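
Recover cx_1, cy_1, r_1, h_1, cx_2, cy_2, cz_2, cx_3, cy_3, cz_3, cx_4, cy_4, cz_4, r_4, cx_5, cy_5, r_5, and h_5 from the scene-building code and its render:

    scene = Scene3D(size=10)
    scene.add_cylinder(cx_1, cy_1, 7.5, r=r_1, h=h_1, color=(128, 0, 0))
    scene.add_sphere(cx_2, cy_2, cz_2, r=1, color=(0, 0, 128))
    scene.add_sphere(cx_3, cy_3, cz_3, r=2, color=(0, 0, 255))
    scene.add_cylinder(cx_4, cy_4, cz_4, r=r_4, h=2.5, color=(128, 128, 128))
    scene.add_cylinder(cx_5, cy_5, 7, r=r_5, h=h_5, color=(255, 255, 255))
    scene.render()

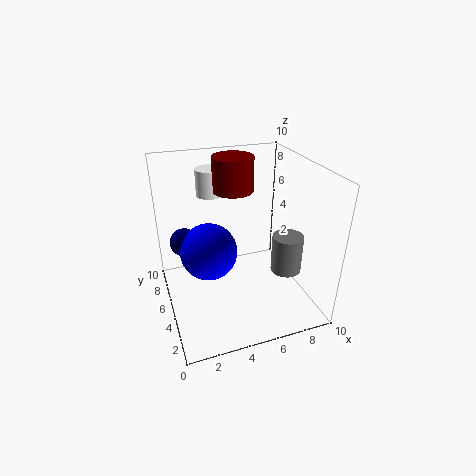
cx_1 = 5.5, cy_1 = 7.5, r_1 = 1.5, h_1 = 2.5, cx_2 = 1.5, cy_2 = 6.5, cz_2 = 4.5, cx_3 = 3, cy_3 = 5.5, cz_3 = 4, cx_4 = 7.5, cy_4 = 2.5, cz_4 = 3.5, r_4 = 1, cx_5 = 4, cy_5 = 8.5, r_5 = 1, h_5 = 2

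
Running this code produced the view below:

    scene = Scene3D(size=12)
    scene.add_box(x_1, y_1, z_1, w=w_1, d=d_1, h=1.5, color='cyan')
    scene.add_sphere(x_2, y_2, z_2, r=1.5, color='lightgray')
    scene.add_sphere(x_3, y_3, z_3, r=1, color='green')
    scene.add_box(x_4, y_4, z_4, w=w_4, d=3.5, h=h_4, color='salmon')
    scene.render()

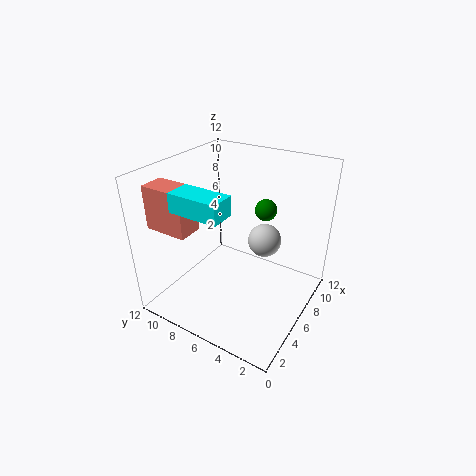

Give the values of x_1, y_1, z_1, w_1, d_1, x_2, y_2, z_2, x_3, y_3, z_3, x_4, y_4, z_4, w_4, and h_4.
x_1 = 1.5, y_1 = 5, z_1 = 9.5, w_1 = 2, d_1 = 4, x_2 = 9, y_2 = 5, z_2 = 4.5, x_3 = 10, y_3 = 5.5, z_3 = 7, x_4 = 1.5, y_4 = 8, z_4 = 7.5, w_4 = 2, h_4 = 3.5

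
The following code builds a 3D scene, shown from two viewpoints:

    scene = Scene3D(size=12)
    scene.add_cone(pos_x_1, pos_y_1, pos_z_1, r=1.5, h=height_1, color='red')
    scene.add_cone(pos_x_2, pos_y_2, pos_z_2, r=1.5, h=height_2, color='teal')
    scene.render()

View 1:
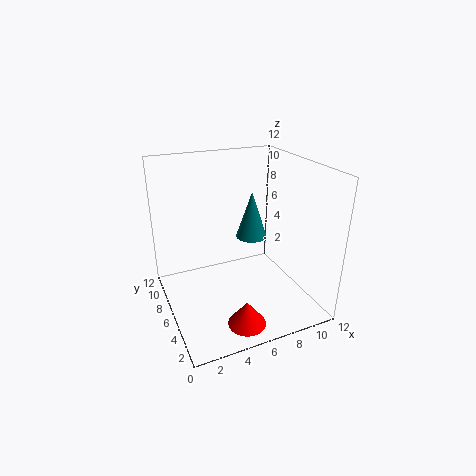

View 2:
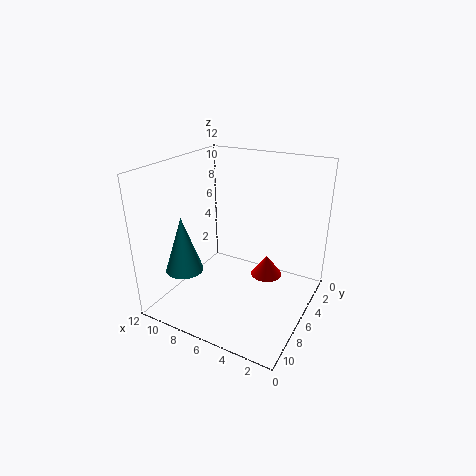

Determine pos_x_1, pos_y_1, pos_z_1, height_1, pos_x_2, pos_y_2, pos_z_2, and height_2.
pos_x_1 = 5
pos_y_1 = 2
pos_z_1 = 0.5
height_1 = 2
pos_x_2 = 9
pos_y_2 = 9.5
pos_z_2 = 4
height_2 = 4.5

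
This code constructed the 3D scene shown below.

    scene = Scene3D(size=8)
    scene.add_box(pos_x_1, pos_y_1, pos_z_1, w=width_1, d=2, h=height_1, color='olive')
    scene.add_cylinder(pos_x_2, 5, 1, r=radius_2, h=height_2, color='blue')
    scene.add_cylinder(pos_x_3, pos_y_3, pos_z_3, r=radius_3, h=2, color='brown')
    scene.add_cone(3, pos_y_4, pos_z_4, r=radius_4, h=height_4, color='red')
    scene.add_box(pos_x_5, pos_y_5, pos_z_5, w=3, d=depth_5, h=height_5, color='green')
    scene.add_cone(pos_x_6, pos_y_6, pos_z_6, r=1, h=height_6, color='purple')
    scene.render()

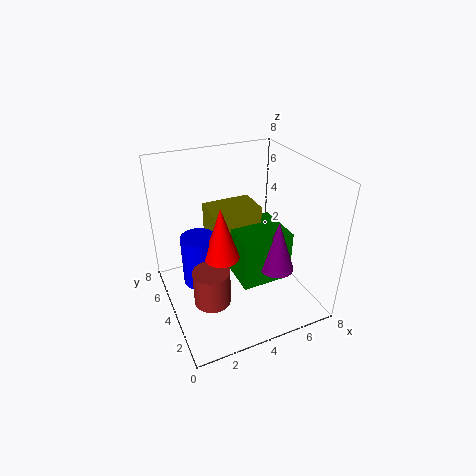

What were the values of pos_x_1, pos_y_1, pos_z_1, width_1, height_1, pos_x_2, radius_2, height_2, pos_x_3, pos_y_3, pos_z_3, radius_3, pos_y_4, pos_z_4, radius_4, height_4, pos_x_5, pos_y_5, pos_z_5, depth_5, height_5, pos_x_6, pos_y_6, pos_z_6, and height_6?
pos_x_1 = 3
pos_y_1 = 5
pos_z_1 = 3
width_1 = 3
height_1 = 2
pos_x_2 = 2
radius_2 = 1
height_2 = 3
pos_x_3 = 2
pos_y_3 = 3
pos_z_3 = 1
radius_3 = 1
pos_y_4 = 4
pos_z_4 = 3
radius_4 = 1
height_4 = 3
pos_x_5 = 4
pos_y_5 = 3
pos_z_5 = 1
depth_5 = 3
height_5 = 3
pos_x_6 = 6
pos_y_6 = 3
pos_z_6 = 2
height_6 = 3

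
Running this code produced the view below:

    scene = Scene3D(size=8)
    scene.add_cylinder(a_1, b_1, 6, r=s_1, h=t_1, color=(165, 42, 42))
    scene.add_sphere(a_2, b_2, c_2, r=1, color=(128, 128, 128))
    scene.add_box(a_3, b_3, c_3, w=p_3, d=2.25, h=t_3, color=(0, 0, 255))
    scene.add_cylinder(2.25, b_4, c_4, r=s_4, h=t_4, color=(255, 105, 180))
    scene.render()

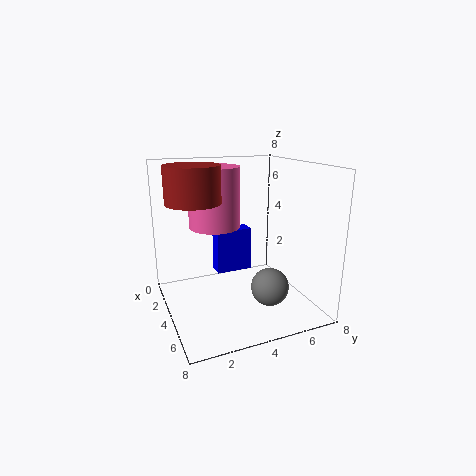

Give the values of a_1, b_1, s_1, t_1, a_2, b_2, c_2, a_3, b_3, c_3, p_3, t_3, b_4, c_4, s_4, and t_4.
a_1 = 3.25
b_1 = 1.75
s_1 = 1.5
t_1 = 2
a_2 = 6
b_2 = 5
c_2 = 1.75
a_3 = 1
b_3 = 3.5
c_3 = 1
p_3 = 1
t_3 = 2.75
b_4 = 3.25
c_4 = 4.25
s_4 = 1.5
t_4 = 3.5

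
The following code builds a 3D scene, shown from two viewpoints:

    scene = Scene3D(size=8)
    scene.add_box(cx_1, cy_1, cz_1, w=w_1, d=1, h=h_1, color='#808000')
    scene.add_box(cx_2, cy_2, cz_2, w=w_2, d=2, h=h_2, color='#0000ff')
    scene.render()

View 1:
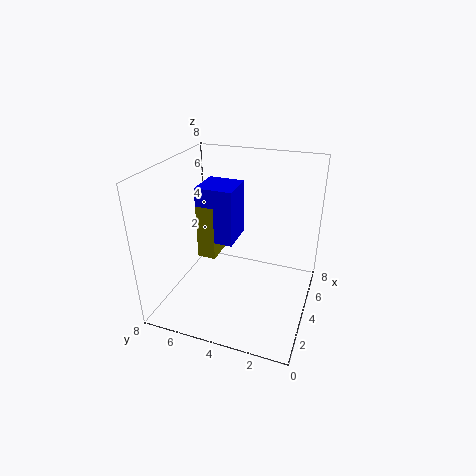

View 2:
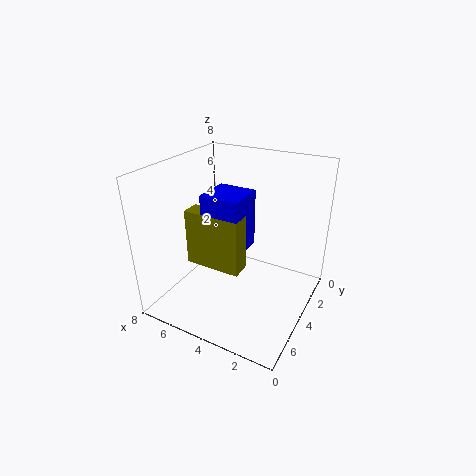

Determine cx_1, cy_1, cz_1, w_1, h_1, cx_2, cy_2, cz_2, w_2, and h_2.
cx_1 = 3; cy_1 = 5; cz_1 = 3; w_1 = 3; h_1 = 3; cx_2 = 3; cy_2 = 4; cz_2 = 4; w_2 = 2; h_2 = 3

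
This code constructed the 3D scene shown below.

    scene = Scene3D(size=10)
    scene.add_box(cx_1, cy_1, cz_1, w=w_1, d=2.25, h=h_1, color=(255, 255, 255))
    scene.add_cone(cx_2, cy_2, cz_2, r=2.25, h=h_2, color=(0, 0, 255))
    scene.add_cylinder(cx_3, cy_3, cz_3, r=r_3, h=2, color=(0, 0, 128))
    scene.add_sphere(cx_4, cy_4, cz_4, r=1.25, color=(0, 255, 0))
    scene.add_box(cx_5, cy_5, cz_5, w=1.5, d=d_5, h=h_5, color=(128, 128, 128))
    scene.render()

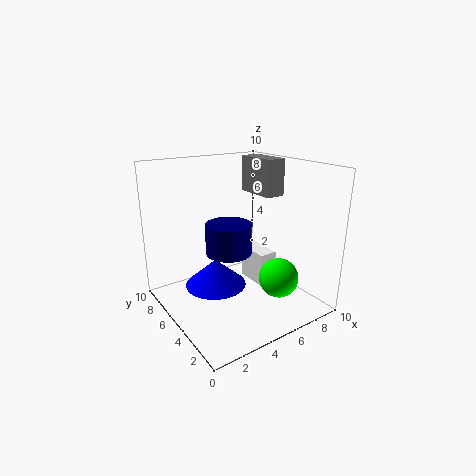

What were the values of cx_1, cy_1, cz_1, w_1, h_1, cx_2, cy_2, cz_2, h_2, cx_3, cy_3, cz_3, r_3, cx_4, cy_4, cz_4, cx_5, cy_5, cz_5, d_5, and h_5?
cx_1 = 5.5, cy_1 = 3, cz_1 = 2, w_1 = 1.25, h_1 = 2.25, cx_2 = 4, cy_2 = 6.5, cz_2 = 1, h_2 = 2, cx_3 = 3.75, cy_3 = 4.25, cz_3 = 4.5, r_3 = 1.5, cx_4 = 5.75, cy_4 = 1.5, cz_4 = 3.25, cx_5 = 8, cy_5 = 5.5, cz_5 = 7.25, d_5 = 3.25, h_5 = 2.75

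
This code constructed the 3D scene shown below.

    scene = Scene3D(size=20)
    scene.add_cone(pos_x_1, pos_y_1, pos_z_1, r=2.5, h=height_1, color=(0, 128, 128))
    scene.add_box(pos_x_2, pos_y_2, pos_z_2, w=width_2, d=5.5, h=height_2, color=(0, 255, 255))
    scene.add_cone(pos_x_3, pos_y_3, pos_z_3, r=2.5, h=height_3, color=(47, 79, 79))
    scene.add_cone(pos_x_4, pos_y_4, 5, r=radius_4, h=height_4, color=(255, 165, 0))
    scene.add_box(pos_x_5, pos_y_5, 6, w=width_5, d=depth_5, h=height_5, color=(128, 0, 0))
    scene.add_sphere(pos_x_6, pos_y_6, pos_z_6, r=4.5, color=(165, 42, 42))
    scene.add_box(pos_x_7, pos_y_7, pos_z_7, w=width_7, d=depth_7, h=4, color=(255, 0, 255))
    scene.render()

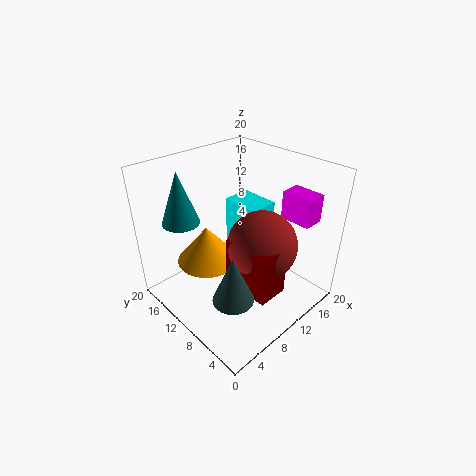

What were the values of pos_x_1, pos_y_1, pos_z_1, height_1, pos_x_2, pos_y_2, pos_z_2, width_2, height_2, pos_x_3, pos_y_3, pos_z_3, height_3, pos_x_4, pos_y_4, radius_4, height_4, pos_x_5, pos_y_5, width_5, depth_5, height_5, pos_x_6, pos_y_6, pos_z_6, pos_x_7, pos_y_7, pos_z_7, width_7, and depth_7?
pos_x_1 = 4, pos_y_1 = 14.5, pos_z_1 = 13, height_1 = 7, pos_x_2 = 11, pos_y_2 = 8, pos_z_2 = 7.5, width_2 = 4, height_2 = 7, pos_x_3 = 3.5, pos_y_3 = 4, pos_z_3 = 7, height_3 = 6, pos_x_4 = 8, pos_y_4 = 14.5, radius_4 = 4.5, height_4 = 5.5, pos_x_5 = 6, pos_y_5 = 1.5, width_5 = 4, depth_5 = 6.5, height_5 = 6.5, pos_x_6 = 10, pos_y_6 = 5.5, pos_z_6 = 11, pos_x_7 = 16, pos_y_7 = 3, pos_z_7 = 12, width_7 = 3, depth_7 = 4.5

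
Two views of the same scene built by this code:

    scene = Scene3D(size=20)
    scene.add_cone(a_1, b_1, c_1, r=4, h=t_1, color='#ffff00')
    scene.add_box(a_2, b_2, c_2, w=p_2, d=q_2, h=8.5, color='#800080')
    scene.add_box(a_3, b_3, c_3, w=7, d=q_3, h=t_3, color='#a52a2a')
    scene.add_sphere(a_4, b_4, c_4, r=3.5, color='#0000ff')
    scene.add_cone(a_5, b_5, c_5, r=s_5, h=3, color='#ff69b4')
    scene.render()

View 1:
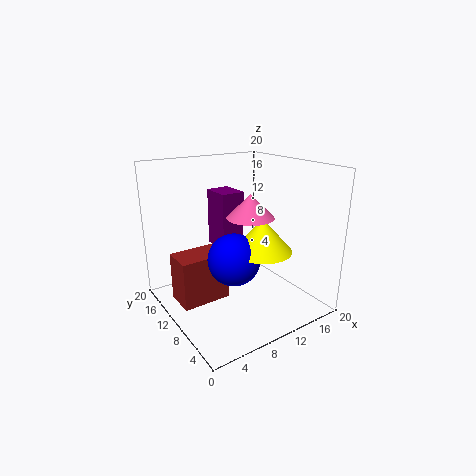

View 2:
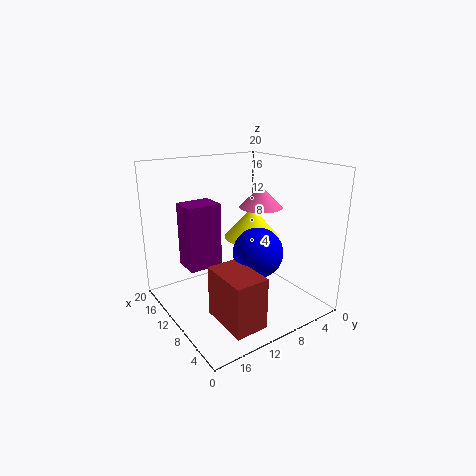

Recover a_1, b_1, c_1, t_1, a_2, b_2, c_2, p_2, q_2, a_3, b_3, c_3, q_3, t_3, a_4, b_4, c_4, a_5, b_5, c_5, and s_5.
a_1 = 11.5, b_1 = 6.5, c_1 = 9, t_1 = 4.5, a_2 = 9.5, b_2 = 13, c_2 = 7, p_2 = 3.5, q_2 = 4.5, a_3 = 2, b_3 = 11, c_3 = 0.5, q_3 = 4.5, t_3 = 7, a_4 = 8, b_4 = 8, c_4 = 8, a_5 = 9.5, b_5 = 6.5, c_5 = 14, s_5 = 3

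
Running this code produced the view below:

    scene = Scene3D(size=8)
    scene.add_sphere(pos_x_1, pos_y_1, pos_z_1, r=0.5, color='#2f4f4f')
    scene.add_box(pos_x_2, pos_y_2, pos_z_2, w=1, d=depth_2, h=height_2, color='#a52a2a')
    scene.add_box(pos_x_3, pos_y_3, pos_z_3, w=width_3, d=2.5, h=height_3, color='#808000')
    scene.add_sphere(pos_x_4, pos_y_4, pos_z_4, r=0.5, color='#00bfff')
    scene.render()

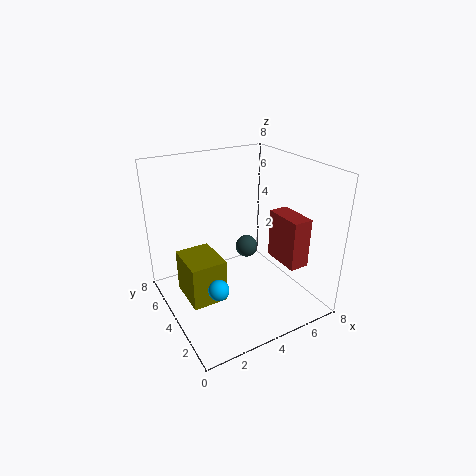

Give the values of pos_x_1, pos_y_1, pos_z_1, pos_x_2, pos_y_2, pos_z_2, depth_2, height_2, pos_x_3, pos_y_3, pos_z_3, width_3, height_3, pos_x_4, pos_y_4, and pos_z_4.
pos_x_1 = 3
pos_y_1 = 1.5
pos_z_1 = 5
pos_x_2 = 5
pos_y_2 = 0.5
pos_z_2 = 3.5
depth_2 = 2
height_2 = 2.5
pos_x_3 = 1
pos_y_3 = 3.5
pos_z_3 = 0.5
width_3 = 2
height_3 = 2.5
pos_x_4 = 1.5
pos_y_4 = 1.5
pos_z_4 = 3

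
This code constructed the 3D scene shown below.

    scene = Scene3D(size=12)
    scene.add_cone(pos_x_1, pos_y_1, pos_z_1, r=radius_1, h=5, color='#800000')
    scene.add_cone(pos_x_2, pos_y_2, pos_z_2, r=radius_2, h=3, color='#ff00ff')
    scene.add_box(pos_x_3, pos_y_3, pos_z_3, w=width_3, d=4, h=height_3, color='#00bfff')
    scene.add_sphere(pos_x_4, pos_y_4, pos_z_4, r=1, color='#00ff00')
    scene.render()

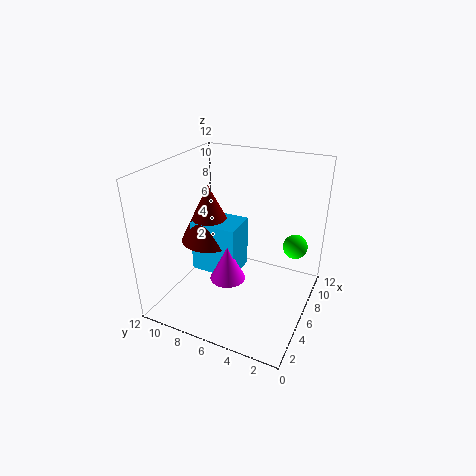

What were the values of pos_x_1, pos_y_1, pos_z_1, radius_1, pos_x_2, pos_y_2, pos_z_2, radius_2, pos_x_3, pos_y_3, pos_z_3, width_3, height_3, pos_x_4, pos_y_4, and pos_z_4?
pos_x_1 = 6.5, pos_y_1 = 9, pos_z_1 = 5, radius_1 = 2.5, pos_x_2 = 5, pos_y_2 = 6.5, pos_z_2 = 2.5, radius_2 = 1.5, pos_x_3 = 5, pos_y_3 = 6, pos_z_3 = 2.5, width_3 = 3, height_3 = 4.5, pos_x_4 = 7.5, pos_y_4 = 1.5, pos_z_4 = 5.5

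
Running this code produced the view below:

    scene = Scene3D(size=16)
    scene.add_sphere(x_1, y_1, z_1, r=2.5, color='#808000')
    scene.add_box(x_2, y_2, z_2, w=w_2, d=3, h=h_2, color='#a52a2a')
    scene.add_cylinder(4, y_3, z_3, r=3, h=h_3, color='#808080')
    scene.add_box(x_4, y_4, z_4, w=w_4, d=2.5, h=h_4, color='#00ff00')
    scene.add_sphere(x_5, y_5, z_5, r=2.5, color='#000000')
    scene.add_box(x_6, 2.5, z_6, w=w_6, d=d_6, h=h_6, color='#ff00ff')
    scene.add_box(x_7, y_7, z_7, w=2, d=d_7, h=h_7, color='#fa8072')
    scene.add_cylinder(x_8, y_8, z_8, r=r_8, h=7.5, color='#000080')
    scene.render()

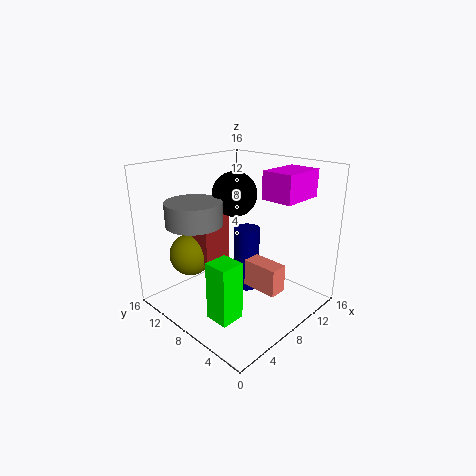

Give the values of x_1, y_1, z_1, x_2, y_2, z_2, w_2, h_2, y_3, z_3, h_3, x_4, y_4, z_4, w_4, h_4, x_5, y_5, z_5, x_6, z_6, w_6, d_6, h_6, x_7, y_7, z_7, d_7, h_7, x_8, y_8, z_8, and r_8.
x_1 = 5.5, y_1 = 13.5, z_1 = 5, x_2 = 5.5, y_2 = 10.5, z_2 = 4.5, w_2 = 3.5, h_2 = 5.5, y_3 = 10.5, z_3 = 10, h_3 = 2.5, x_4 = 1.5, y_4 = 3.5, z_4 = 2, w_4 = 2.5, h_4 = 6, x_5 = 9, y_5 = 9.5, z_5 = 12.5, x_6 = 9.5, z_6 = 12.5, w_6 = 5, d_6 = 3.5, h_6 = 3, x_7 = 7.5, y_7 = 2.5, z_7 = 3, d_7 = 4, h_7 = 3, x_8 = 10, y_8 = 8.5, z_8 = 1, r_8 = 1.5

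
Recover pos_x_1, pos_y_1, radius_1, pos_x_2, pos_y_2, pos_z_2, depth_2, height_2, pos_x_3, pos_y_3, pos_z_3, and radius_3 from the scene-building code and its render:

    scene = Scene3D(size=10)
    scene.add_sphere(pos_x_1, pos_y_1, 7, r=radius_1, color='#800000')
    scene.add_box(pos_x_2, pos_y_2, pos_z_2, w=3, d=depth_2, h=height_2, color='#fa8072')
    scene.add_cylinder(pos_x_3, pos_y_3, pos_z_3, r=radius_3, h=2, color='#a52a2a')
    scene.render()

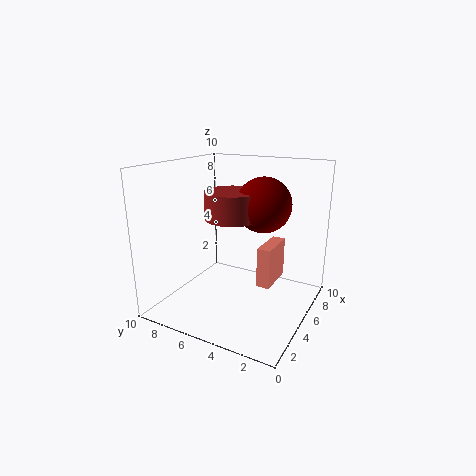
pos_x_1 = 7, pos_y_1 = 4, radius_1 = 2, pos_x_2 = 6, pos_y_2 = 3, pos_z_2 = 1, depth_2 = 1, height_2 = 3, pos_x_3 = 6, pos_y_3 = 6, pos_z_3 = 6, radius_3 = 2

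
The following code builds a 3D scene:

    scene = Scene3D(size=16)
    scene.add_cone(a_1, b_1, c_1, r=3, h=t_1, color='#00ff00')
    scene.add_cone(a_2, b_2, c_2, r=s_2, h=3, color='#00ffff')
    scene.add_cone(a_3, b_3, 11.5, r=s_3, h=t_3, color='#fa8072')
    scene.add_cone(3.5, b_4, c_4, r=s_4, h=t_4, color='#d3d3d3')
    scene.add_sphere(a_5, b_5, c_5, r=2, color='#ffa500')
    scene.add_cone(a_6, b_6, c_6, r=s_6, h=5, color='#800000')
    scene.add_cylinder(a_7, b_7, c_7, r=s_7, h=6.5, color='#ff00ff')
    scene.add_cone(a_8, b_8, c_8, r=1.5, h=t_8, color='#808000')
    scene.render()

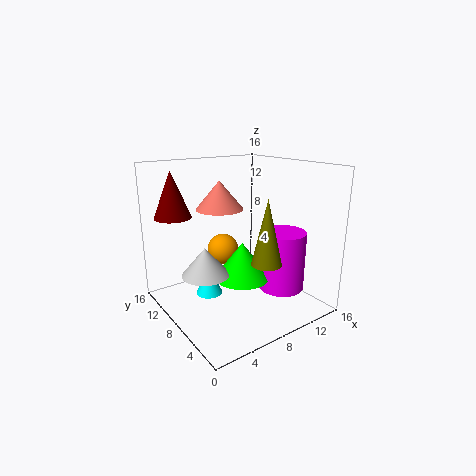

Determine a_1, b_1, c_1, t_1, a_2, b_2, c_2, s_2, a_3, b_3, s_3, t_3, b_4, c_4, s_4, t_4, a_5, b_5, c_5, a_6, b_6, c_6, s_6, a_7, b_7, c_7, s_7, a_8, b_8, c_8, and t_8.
a_1 = 7.5, b_1 = 6.5, c_1 = 4, t_1 = 4, a_2 = 5, b_2 = 9.5, c_2 = 1.5, s_2 = 1.5, a_3 = 6, b_3 = 8.5, s_3 = 2.5, t_3 = 3, b_4 = 7.5, c_4 = 5, s_4 = 2.5, t_4 = 3, a_5 = 9.5, b_5 = 13.5, c_5 = 4.5, a_6 = 2, b_6 = 11.5, c_6 = 10.5, s_6 = 2, a_7 = 11.5, b_7 = 4.5, c_7 = 2.5, s_7 = 2.5, a_8 = 7.5, b_8 = 2.5, c_8 = 7, t_8 = 6.5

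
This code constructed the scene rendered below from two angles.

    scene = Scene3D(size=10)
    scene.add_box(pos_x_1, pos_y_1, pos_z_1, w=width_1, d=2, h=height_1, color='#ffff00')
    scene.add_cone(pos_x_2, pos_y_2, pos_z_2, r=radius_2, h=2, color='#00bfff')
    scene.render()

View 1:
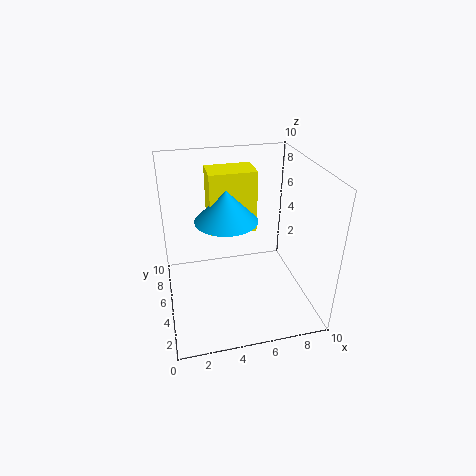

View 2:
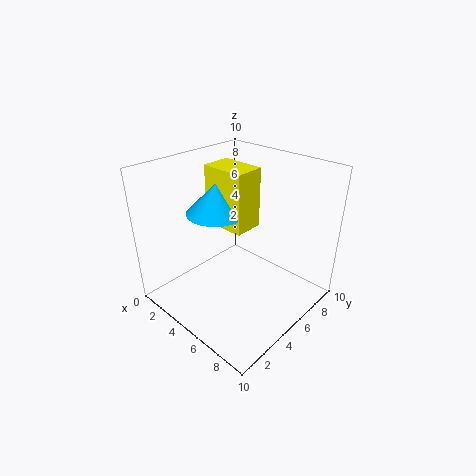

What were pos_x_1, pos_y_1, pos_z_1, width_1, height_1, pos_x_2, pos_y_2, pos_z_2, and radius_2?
pos_x_1 = 3
pos_y_1 = 4
pos_z_1 = 6
width_1 = 3
height_1 = 4
pos_x_2 = 4
pos_y_2 = 4
pos_z_2 = 7
radius_2 = 2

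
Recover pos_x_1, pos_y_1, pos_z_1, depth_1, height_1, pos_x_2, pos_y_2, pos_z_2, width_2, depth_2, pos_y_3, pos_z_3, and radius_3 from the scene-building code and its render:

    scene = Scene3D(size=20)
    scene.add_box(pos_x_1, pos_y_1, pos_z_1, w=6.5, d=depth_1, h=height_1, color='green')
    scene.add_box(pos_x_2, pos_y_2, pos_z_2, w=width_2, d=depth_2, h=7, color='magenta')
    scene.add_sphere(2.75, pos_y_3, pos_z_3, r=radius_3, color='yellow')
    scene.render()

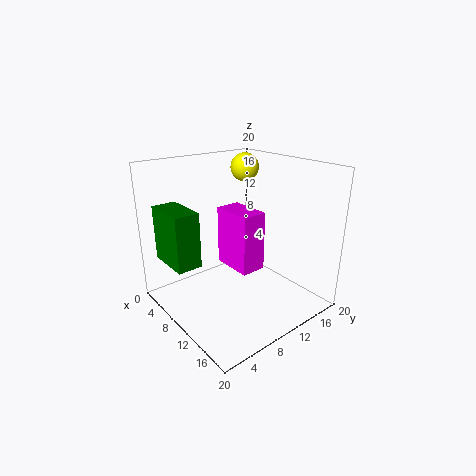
pos_x_1 = 1.75
pos_y_1 = 1.5
pos_z_1 = 6.5
depth_1 = 3.5
height_1 = 7.75
pos_x_2 = 12
pos_y_2 = 5.25
pos_z_2 = 9
width_2 = 5
depth_2 = 3
pos_y_3 = 17.25
pos_z_3 = 17.75
radius_3 = 2.25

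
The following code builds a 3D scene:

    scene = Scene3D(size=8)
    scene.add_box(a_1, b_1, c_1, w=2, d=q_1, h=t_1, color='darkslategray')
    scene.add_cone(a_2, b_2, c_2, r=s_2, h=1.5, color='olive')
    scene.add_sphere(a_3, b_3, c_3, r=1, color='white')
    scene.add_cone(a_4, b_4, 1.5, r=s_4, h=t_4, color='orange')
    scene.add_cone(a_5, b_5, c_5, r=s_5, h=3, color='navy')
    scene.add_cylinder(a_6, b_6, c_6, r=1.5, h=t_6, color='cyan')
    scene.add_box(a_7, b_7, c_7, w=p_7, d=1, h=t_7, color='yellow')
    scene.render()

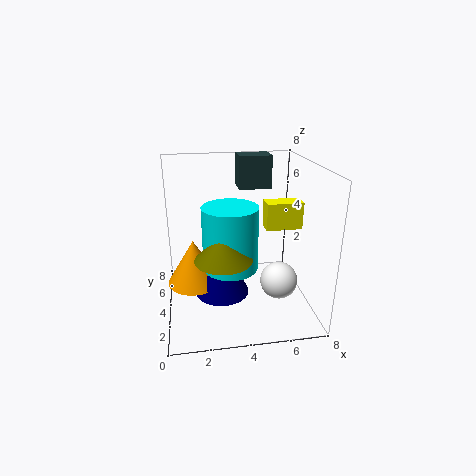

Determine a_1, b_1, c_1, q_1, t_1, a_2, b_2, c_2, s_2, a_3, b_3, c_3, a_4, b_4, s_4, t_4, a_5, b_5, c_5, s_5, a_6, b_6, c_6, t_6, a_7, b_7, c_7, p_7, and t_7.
a_1 = 4.5
b_1 = 6.5
c_1 = 6
q_1 = 1.5
t_1 = 2
a_2 = 3
b_2 = 2.5
c_2 = 3.5
s_2 = 1.5
a_3 = 6
b_3 = 2.5
c_3 = 2
a_4 = 1.5
b_4 = 4
s_4 = 1.5
t_4 = 2.5
a_5 = 3
b_5 = 3.5
c_5 = 1
s_5 = 1.5
a_6 = 3.5
b_6 = 3.5
c_6 = 2.5
t_6 = 3.5
a_7 = 5.5
b_7 = 3.5
c_7 = 4.5
p_7 = 2
t_7 = 1.5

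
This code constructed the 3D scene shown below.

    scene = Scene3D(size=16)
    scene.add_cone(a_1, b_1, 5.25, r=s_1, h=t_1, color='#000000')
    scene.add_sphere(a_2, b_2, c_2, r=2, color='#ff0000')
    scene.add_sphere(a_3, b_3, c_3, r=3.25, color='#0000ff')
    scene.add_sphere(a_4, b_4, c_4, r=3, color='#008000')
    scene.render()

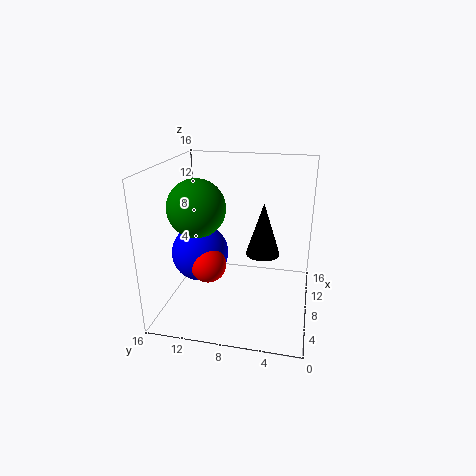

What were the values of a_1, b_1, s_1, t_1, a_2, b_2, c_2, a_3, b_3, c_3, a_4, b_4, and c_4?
a_1 = 10.25, b_1 = 5.5, s_1 = 2, t_1 = 6.25, a_2 = 6.25, b_2 = 11, c_2 = 5.25, a_3 = 8, b_3 = 12.5, c_3 = 5.75, a_4 = 5.5, b_4 = 11.75, c_4 = 12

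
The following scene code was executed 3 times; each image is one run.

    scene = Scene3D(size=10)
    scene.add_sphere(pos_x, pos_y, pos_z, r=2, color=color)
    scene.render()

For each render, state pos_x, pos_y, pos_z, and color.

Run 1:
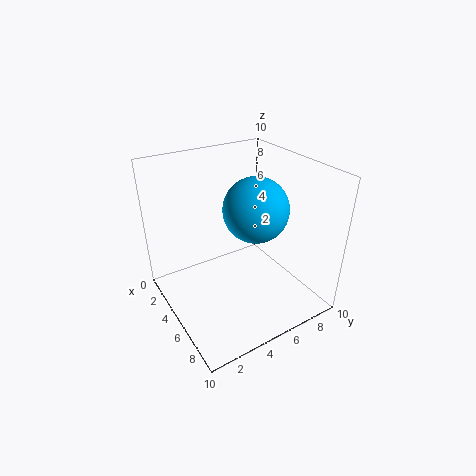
pos_x = 7, pos_y = 5, pos_z = 8, color = 'deepskyblue'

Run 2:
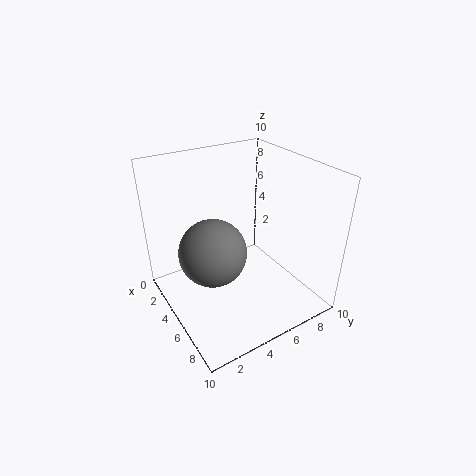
pos_x = 7, pos_y = 2, pos_z = 6, color = 'gray'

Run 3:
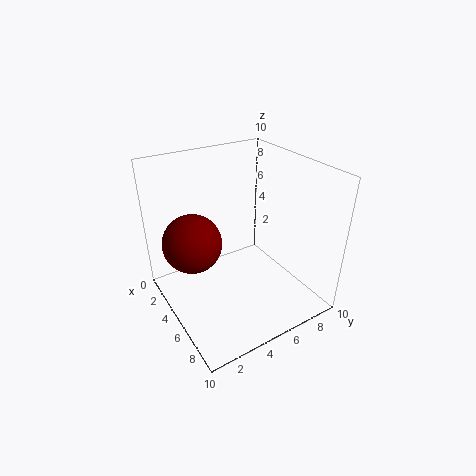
pos_x = 4, pos_y = 2, pos_z = 5, color = 'maroon'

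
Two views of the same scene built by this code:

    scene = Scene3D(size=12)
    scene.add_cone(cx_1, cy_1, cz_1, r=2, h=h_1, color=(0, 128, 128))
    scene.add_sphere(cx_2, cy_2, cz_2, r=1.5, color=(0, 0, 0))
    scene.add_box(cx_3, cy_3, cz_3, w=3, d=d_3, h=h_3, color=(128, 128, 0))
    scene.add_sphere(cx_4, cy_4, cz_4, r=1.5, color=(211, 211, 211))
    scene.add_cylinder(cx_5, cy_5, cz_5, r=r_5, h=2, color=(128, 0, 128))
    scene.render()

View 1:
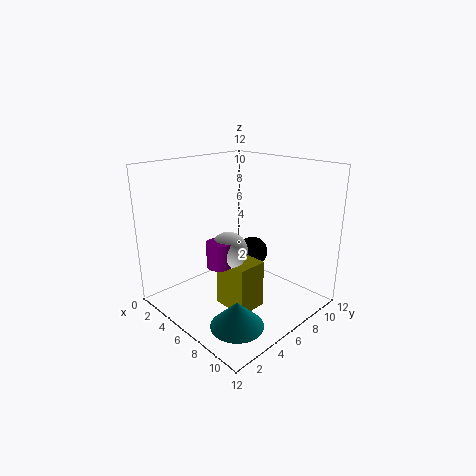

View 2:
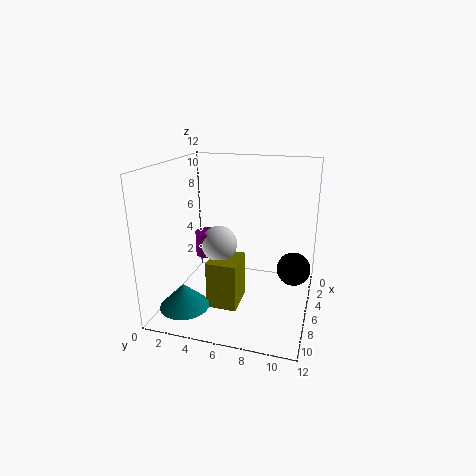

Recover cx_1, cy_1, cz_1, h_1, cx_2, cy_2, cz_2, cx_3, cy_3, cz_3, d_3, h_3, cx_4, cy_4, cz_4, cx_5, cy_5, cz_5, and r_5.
cx_1 = 9.5
cy_1 = 2.5
cz_1 = 1
h_1 = 2
cx_2 = 3.5
cy_2 = 10.5
cz_2 = 2.5
cx_3 = 5.5
cy_3 = 4
cz_3 = 0.5
d_3 = 2.5
h_3 = 4
cx_4 = 6.5
cy_4 = 4.5
cz_4 = 5.5
cx_5 = 6.5
cy_5 = 3.5
cz_5 = 4.5
r_5 = 1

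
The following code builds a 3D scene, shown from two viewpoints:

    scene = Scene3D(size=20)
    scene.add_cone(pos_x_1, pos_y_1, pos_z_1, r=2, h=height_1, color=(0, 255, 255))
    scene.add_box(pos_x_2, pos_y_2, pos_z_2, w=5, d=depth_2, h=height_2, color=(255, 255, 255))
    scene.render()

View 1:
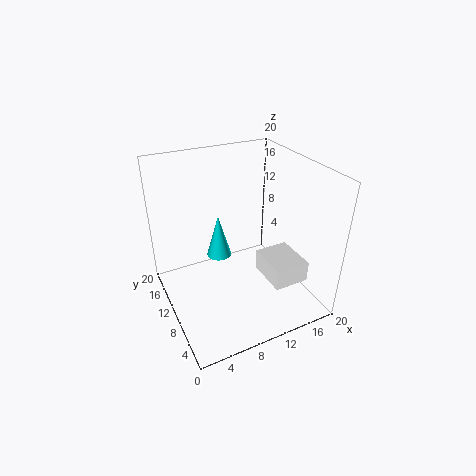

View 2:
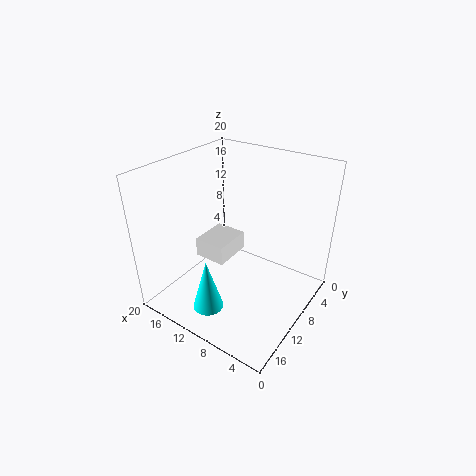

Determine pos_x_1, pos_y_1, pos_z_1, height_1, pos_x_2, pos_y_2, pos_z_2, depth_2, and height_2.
pos_x_1 = 10, pos_y_1 = 17, pos_z_1 = 3, height_1 = 7, pos_x_2 = 13, pos_y_2 = 4, pos_z_2 = 4, depth_2 = 6, height_2 = 3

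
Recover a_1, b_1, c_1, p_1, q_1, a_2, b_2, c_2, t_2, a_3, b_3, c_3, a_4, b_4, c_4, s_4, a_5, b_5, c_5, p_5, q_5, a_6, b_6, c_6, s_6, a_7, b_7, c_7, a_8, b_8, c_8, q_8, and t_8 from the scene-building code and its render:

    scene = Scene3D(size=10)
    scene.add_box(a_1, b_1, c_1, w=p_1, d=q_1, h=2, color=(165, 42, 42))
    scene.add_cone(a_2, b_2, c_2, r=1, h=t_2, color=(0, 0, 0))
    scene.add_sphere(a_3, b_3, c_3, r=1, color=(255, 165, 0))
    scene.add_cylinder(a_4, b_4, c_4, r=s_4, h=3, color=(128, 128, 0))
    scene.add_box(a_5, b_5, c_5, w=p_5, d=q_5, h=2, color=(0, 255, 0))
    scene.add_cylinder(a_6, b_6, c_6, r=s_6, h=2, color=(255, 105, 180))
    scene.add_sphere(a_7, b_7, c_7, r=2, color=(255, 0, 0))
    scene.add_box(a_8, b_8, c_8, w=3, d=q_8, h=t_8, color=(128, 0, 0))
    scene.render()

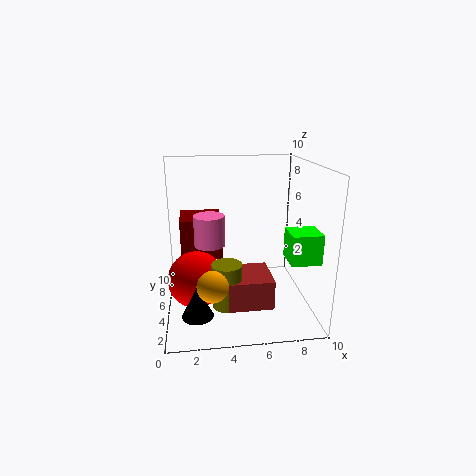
a_1 = 4
b_1 = 2
c_1 = 1
p_1 = 3
q_1 = 3
a_2 = 2
b_2 = 2
c_2 = 1
t_2 = 2
a_3 = 3
b_3 = 2
c_3 = 3
a_4 = 4
b_4 = 3
c_4 = 1
s_4 = 1
a_5 = 8
b_5 = 2
c_5 = 4
p_5 = 2
q_5 = 2
a_6 = 3
b_6 = 4
c_6 = 5
s_6 = 1
a_7 = 2
b_7 = 5
c_7 = 2
a_8 = 1
b_8 = 6
c_8 = 3
q_8 = 3
t_8 = 3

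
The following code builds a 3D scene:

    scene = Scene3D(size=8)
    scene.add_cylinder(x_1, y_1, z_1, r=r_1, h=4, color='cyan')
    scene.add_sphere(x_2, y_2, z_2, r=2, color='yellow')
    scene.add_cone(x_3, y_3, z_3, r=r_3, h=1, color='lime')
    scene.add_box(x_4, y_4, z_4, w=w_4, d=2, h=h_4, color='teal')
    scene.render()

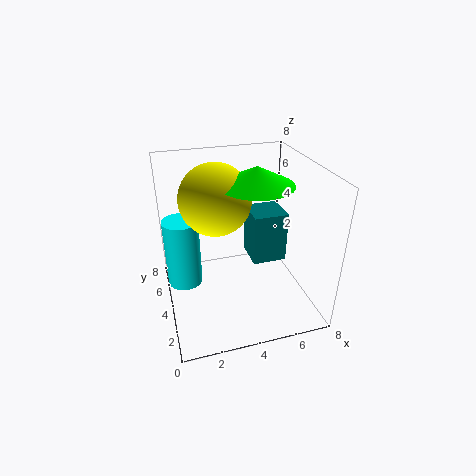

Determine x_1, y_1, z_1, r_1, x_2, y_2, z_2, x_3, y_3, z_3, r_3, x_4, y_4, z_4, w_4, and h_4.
x_1 = 1, y_1 = 5, z_1 = 1, r_1 = 1, x_2 = 3, y_2 = 5, z_2 = 6, x_3 = 5, y_3 = 4, z_3 = 7, r_3 = 2, x_4 = 5, y_4 = 4, z_4 = 2, w_4 = 2, h_4 = 3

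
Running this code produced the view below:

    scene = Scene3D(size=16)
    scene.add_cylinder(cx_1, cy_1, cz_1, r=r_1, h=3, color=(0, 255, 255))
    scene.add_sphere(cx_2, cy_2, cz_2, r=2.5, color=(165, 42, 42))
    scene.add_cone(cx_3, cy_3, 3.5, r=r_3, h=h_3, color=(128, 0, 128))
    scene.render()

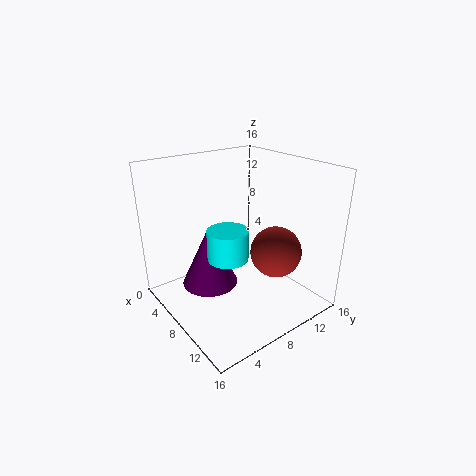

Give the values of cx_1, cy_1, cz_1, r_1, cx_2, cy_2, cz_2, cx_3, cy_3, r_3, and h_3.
cx_1 = 11
cy_1 = 4.5
cz_1 = 8
r_1 = 2
cx_2 = 13.5
cy_2 = 8.5
cz_2 = 8.5
cx_3 = 7.5
cy_3 = 4.5
r_3 = 3
h_3 = 6.5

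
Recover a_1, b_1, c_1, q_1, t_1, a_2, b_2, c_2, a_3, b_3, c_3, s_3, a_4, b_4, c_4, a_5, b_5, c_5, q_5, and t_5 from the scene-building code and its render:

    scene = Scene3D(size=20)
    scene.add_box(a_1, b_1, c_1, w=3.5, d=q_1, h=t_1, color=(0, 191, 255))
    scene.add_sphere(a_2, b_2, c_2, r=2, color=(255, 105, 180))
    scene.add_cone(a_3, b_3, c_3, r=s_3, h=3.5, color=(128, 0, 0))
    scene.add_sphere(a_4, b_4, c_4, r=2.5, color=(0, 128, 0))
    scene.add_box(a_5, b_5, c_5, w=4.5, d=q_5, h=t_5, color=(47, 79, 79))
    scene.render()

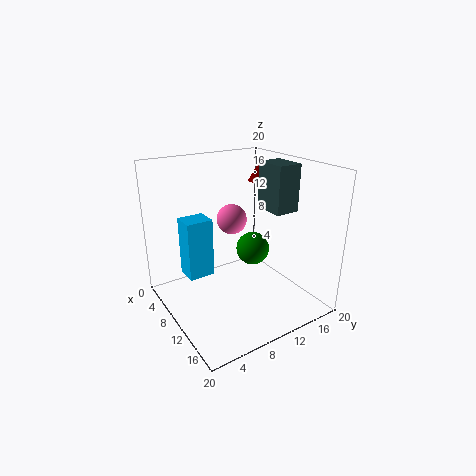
a_1 = 2
b_1 = 4.5
c_1 = 2.5
q_1 = 4
t_1 = 9
a_2 = 10
b_2 = 9
c_2 = 13
a_3 = 5
b_3 = 17.5
c_3 = 16
s_3 = 2
a_4 = 8
b_4 = 14
c_4 = 6.5
a_5 = 9
b_5 = 14
c_5 = 13.5
q_5 = 3.5
t_5 = 6.5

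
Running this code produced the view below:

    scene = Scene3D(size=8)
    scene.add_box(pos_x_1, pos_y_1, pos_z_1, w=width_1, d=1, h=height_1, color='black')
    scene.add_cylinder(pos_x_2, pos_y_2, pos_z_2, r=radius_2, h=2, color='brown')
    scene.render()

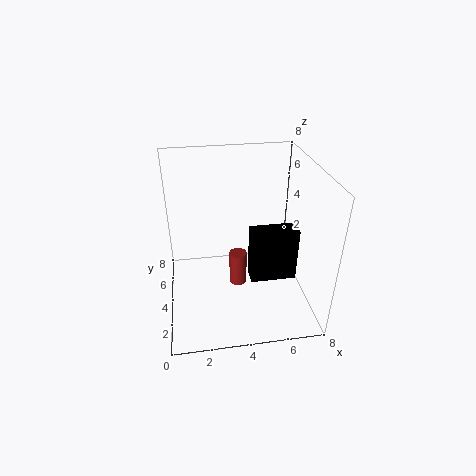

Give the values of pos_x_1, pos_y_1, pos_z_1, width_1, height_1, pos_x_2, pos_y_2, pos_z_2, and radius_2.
pos_x_1 = 4.5
pos_y_1 = 2.5
pos_z_1 = 2
width_1 = 2.5
height_1 = 3
pos_x_2 = 4
pos_y_2 = 4
pos_z_2 = 1
radius_2 = 0.5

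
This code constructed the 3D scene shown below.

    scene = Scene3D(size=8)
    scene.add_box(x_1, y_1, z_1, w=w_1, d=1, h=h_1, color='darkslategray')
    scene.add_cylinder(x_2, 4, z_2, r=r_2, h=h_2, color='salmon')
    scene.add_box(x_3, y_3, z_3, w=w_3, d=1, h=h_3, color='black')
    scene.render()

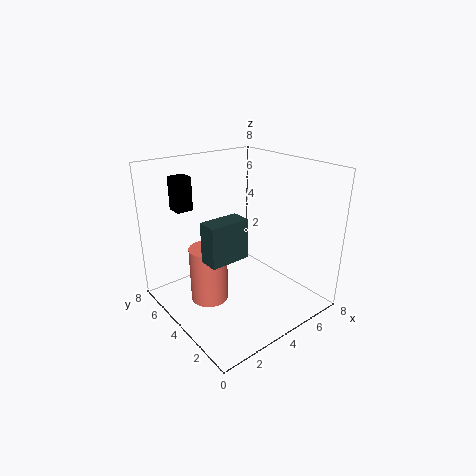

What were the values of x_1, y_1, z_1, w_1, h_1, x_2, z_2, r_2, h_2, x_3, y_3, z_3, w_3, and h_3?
x_1 = 1, y_1 = 2, z_1 = 4, w_1 = 2, h_1 = 2, x_2 = 2, z_2 = 1, r_2 = 1, h_2 = 3, x_3 = 2, y_3 = 7, z_3 = 5, w_3 = 1, h_3 = 2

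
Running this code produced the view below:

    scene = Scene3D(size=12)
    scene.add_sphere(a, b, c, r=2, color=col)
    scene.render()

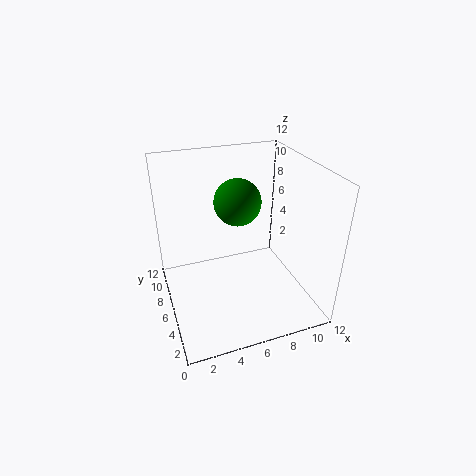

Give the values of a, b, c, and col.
a = 6.5; b = 7.5; c = 8.5; col = 'green'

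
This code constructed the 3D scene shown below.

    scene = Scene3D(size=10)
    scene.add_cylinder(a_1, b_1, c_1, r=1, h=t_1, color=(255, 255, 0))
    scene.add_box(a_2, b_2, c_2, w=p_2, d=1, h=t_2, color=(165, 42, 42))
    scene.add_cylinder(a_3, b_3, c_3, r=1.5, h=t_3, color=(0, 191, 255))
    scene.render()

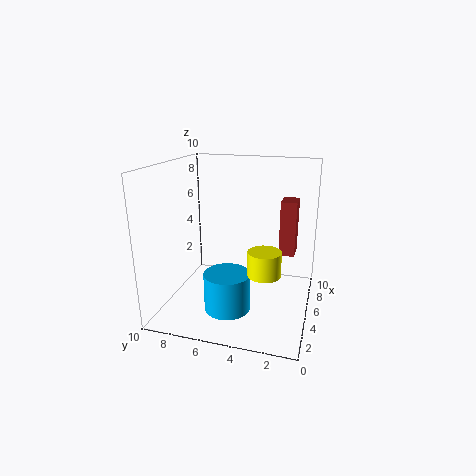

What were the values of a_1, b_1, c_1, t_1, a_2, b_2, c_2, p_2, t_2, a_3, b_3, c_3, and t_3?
a_1 = 2
b_1 = 2.5
c_1 = 4
t_1 = 1.5
a_2 = 4
b_2 = 1
c_2 = 4.5
p_2 = 1.5
t_2 = 3.5
a_3 = 2.5
b_3 = 5
c_3 = 1
t_3 = 2.5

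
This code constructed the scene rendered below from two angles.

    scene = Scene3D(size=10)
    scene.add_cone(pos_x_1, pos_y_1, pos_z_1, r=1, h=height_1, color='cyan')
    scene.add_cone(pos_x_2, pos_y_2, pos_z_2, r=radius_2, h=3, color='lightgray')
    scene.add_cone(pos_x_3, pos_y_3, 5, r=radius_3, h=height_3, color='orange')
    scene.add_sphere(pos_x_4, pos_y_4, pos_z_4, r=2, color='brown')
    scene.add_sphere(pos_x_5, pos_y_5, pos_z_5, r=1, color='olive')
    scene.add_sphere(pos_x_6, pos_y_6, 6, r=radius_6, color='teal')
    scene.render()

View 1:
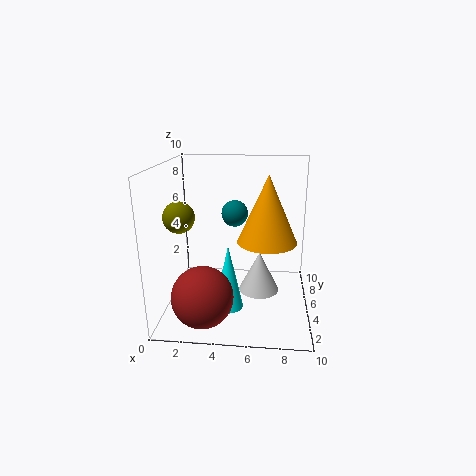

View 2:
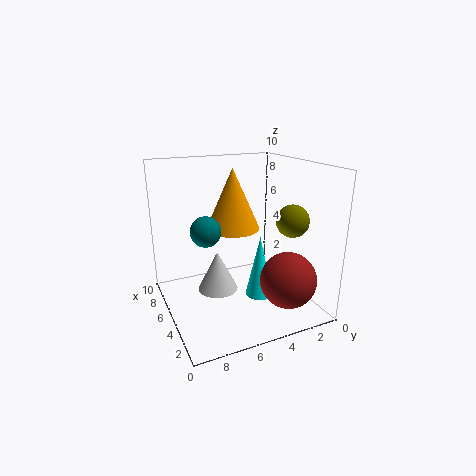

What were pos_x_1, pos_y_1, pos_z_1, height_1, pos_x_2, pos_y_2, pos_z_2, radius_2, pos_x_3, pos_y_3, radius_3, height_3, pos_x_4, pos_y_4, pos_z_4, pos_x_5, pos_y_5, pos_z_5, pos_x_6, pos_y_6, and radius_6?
pos_x_1 = 4.5; pos_y_1 = 3.5; pos_z_1 = 0.5; height_1 = 4.5; pos_x_2 = 6.5; pos_y_2 = 6; pos_z_2 = 0.5; radius_2 = 1.5; pos_x_3 = 7; pos_y_3 = 4.5; radius_3 = 2; height_3 = 4.5; pos_x_4 = 3; pos_y_4 = 2; pos_z_4 = 2; pos_x_5 = 1.5; pos_y_5 = 3; pos_z_5 = 7; pos_x_6 = 4.5; pos_y_6 = 7.5; radius_6 = 1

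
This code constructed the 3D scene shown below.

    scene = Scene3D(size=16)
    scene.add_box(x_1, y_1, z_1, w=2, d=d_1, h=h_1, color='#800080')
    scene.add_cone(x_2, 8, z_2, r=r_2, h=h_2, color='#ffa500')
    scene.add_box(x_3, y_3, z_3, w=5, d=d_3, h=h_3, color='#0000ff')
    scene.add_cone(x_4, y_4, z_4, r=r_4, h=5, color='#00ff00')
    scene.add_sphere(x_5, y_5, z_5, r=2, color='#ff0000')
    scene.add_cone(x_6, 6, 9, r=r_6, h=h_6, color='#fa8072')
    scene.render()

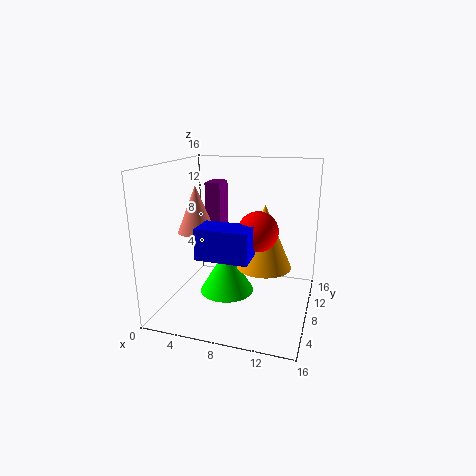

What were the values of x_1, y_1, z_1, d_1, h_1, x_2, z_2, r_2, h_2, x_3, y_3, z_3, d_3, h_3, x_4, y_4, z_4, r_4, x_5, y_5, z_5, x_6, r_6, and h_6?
x_1 = 2
y_1 = 13
z_1 = 7
d_1 = 3
h_1 = 6
x_2 = 11
z_2 = 5
r_2 = 3
h_2 = 7
x_3 = 6
y_3 = 1
z_3 = 8
d_3 = 3
h_3 = 3
x_4 = 7
y_4 = 7
z_4 = 2
r_4 = 3
x_5 = 11
y_5 = 5
z_5 = 10
x_6 = 4
r_6 = 2
h_6 = 5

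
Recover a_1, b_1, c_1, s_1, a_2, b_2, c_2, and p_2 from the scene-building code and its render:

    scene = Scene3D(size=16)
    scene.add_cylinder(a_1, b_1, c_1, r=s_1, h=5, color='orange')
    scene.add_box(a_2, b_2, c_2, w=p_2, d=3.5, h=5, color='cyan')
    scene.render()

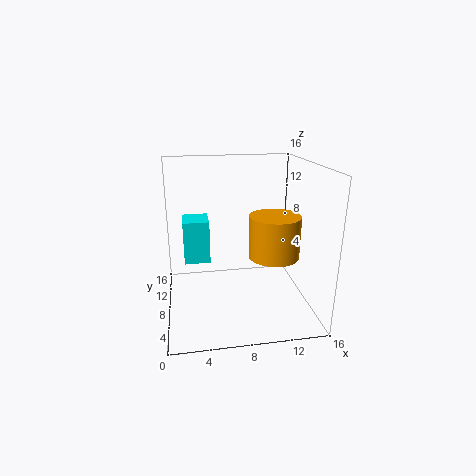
a_1 = 12.5
b_1 = 9
c_1 = 5
s_1 = 3
a_2 = 2
b_2 = 9.5
c_2 = 4.5
p_2 = 3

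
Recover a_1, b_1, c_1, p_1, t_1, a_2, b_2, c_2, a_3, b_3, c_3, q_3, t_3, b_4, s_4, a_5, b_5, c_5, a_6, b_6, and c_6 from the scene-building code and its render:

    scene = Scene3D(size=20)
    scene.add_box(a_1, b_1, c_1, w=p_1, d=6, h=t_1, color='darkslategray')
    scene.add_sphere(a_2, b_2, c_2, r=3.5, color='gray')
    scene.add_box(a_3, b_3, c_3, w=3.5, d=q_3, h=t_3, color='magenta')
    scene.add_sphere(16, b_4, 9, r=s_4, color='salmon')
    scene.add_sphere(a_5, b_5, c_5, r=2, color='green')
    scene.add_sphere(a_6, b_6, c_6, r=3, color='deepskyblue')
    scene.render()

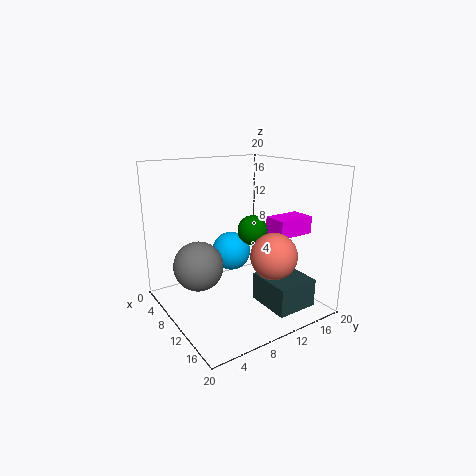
a_1 = 11
b_1 = 12
c_1 = 0.5
p_1 = 6.5
t_1 = 4
a_2 = 7.5
b_2 = 5
c_2 = 6
a_3 = 10.5
b_3 = 14.5
c_3 = 10
q_3 = 5.5
t_3 = 2.5
b_4 = 11.5
s_4 = 3
a_5 = 12
b_5 = 11
c_5 = 11.5
a_6 = 5
b_6 = 12
c_6 = 6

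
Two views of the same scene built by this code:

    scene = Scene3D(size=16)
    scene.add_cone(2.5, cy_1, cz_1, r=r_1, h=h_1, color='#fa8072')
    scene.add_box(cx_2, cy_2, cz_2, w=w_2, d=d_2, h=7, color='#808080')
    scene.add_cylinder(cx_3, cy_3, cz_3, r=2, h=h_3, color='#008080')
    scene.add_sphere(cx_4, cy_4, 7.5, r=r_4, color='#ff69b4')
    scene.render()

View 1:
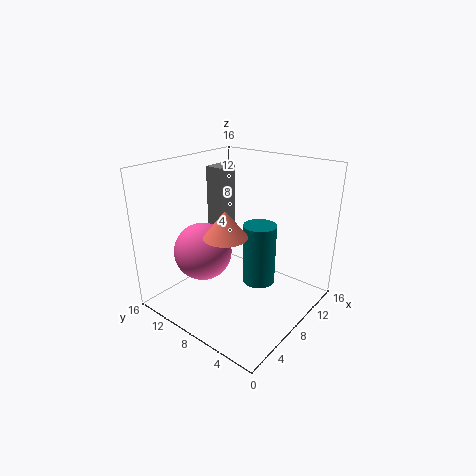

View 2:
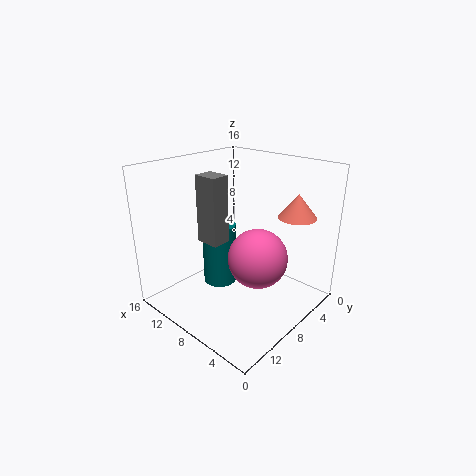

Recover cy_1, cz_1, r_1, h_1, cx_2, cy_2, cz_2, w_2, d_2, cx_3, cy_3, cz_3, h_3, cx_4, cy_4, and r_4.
cy_1 = 5
cz_1 = 11
r_1 = 2
h_1 = 2.5
cx_2 = 7.5
cy_2 = 10
cz_2 = 8.5
w_2 = 2.5
d_2 = 2
cx_3 = 11.5
cy_3 = 7.5
cz_3 = 1
h_3 = 7.5
cx_4 = 4
cy_4 = 9.5
r_4 = 3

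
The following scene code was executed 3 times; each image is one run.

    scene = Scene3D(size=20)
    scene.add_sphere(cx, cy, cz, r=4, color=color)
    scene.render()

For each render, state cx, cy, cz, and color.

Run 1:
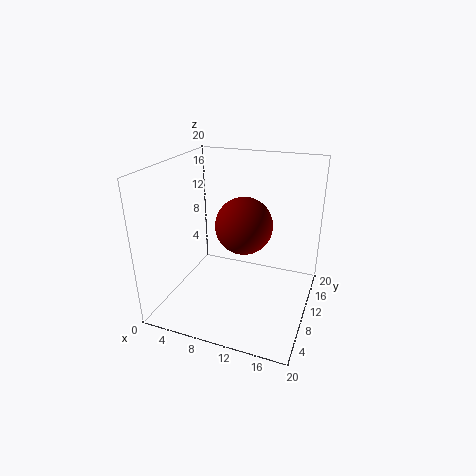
cx = 10.5
cy = 11
cz = 11.5
color = 'maroon'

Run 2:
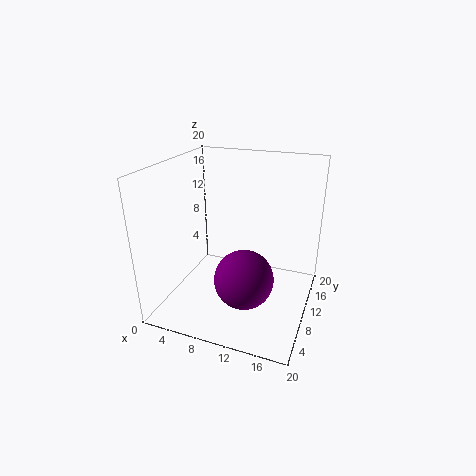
cx = 12
cy = 7
cz = 5.5
color = 'purple'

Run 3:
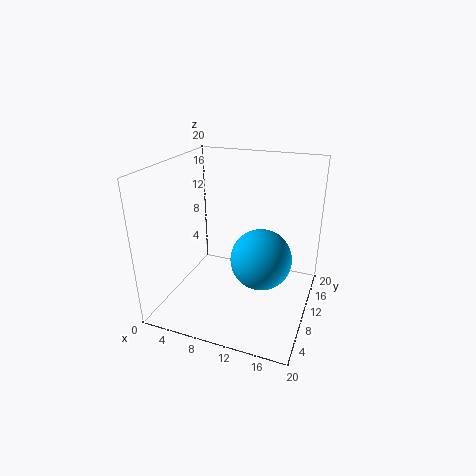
cx = 14
cy = 8
cz = 8.5
color = 'deepskyblue'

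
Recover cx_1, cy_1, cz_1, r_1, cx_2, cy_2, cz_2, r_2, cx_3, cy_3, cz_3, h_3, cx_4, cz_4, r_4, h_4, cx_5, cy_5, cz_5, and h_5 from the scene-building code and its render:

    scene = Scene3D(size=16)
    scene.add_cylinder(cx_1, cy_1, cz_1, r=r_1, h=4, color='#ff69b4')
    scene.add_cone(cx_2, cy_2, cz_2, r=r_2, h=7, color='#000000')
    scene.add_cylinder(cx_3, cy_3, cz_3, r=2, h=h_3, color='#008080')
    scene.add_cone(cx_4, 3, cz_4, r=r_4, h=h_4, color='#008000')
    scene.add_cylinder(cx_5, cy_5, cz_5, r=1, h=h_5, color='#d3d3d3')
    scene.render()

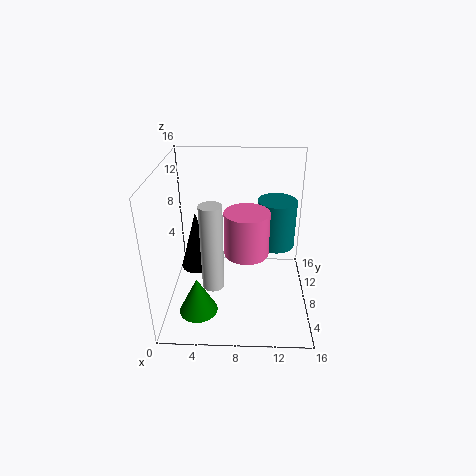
cx_1 = 9
cy_1 = 2
cz_1 = 10
r_1 = 2
cx_2 = 3
cy_2 = 10
cz_2 = 3
r_2 = 2
cx_3 = 12
cy_3 = 7
cz_3 = 8
h_3 = 5
cx_4 = 4
cz_4 = 2
r_4 = 2
h_4 = 4
cx_5 = 6
cy_5 = 1
cz_5 = 7
h_5 = 8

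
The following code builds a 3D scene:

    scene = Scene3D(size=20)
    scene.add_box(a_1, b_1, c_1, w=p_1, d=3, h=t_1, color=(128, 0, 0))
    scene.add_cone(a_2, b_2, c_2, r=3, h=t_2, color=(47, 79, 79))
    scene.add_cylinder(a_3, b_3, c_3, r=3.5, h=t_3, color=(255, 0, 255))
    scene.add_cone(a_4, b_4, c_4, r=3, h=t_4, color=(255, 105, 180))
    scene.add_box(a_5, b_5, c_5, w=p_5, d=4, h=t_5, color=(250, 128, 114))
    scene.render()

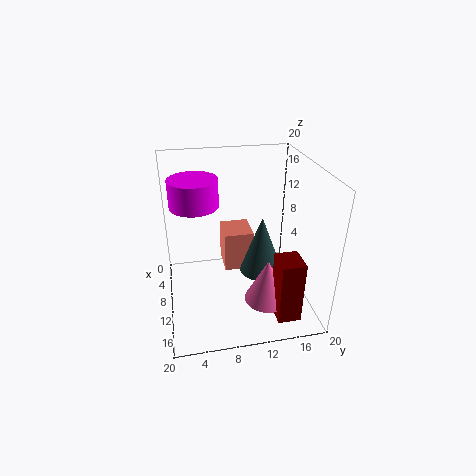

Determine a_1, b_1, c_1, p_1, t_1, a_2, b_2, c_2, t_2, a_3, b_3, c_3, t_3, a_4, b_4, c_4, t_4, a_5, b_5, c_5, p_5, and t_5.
a_1 = 15.5
b_1 = 13.5
c_1 = 2
p_1 = 3.5
t_1 = 8.5
a_2 = 11.5
b_2 = 13
c_2 = 5.5
t_2 = 8
a_3 = 6
b_3 = 4.5
c_3 = 13.5
t_3 = 4
a_4 = 15
b_4 = 13
c_4 = 3
t_4 = 6
a_5 = 6.5
b_5 = 8
c_5 = 5.5
p_5 = 4.5
t_5 = 5.5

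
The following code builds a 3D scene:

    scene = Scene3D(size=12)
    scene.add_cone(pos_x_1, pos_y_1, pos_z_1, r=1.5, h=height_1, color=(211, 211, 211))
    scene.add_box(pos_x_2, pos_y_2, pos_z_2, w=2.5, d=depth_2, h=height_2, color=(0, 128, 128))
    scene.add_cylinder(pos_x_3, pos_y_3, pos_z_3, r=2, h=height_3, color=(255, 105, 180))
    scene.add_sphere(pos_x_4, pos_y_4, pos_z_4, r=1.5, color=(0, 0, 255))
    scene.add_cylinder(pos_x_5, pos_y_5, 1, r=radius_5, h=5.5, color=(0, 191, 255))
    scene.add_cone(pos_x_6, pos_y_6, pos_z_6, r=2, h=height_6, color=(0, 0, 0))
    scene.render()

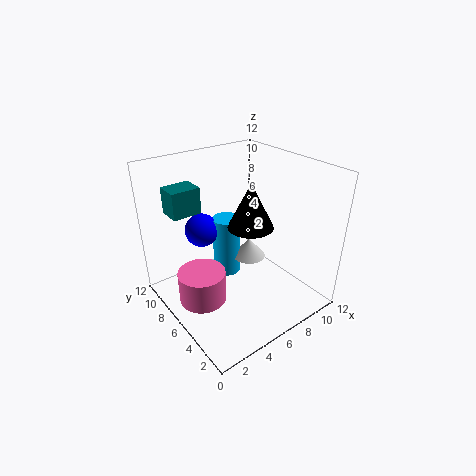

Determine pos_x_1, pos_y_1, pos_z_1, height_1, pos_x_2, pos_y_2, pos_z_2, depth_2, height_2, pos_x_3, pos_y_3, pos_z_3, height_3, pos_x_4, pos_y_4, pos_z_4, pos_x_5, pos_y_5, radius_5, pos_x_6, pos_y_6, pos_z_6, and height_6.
pos_x_1 = 8.25; pos_y_1 = 7.25; pos_z_1 = 2.75; height_1 = 1.75; pos_x_2 = 1.75; pos_y_2 = 8.75; pos_z_2 = 7.75; depth_2 = 2; height_2 = 2.25; pos_x_3 = 2.75; pos_y_3 = 6.75; pos_z_3 = 0.75; height_3 = 2.75; pos_x_4 = 4.75; pos_y_4 = 9.75; pos_z_4 = 5.5; pos_x_5 = 6.75; pos_y_5 = 8.75; radius_5 = 1.25; pos_x_6 = 7.75; pos_y_6 = 6.5; pos_z_6 = 6.25; height_6 = 4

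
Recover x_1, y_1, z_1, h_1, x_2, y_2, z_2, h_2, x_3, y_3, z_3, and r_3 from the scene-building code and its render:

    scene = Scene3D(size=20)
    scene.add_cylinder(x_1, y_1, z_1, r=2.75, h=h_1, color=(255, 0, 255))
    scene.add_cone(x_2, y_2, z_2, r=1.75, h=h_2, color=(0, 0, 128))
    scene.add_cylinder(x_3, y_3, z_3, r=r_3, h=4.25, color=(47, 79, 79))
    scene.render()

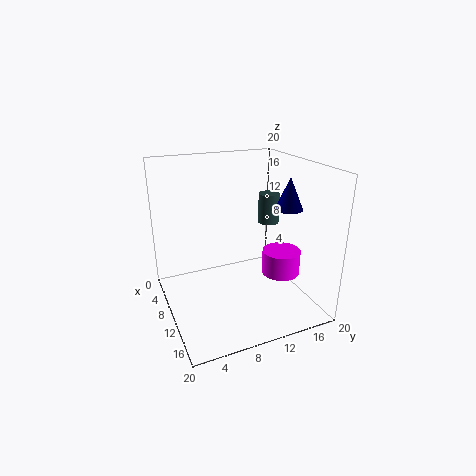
x_1 = 11.5, y_1 = 16.25, z_1 = 4, h_1 = 3.5, x_2 = 15.25, y_2 = 14.5, z_2 = 15.25, h_2 = 4, x_3 = 9, y_3 = 15.25, z_3 = 11.25, r_3 = 1.5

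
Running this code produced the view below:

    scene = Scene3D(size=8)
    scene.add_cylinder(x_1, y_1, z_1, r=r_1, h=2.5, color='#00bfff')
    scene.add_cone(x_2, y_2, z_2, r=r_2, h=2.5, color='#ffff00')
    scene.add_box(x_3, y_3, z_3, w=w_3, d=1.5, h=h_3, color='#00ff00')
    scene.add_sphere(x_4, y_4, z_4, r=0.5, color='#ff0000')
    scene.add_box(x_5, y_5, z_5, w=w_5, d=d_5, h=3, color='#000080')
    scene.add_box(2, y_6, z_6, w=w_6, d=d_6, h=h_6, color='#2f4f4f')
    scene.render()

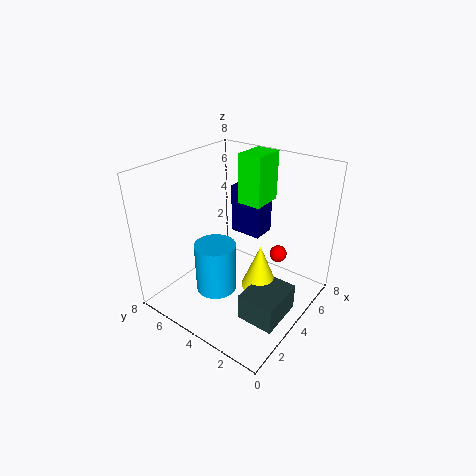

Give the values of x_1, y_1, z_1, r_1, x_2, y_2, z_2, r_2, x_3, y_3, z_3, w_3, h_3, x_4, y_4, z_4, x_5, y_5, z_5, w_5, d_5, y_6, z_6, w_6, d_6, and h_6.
x_1 = 1.5; y_1 = 3.5; z_1 = 2.5; r_1 = 1; x_2 = 4; y_2 = 2.5; z_2 = 1.5; r_2 = 1; x_3 = 6; y_3 = 4; z_3 = 5; w_3 = 2; h_3 = 3; x_4 = 6; y_4 = 2.5; z_4 = 2.5; x_5 = 6; y_5 = 4; z_5 = 3; w_5 = 1.5; d_5 = 2; y_6 = 0.5; z_6 = 0.5; w_6 = 2.5; d_6 = 2; h_6 = 1.5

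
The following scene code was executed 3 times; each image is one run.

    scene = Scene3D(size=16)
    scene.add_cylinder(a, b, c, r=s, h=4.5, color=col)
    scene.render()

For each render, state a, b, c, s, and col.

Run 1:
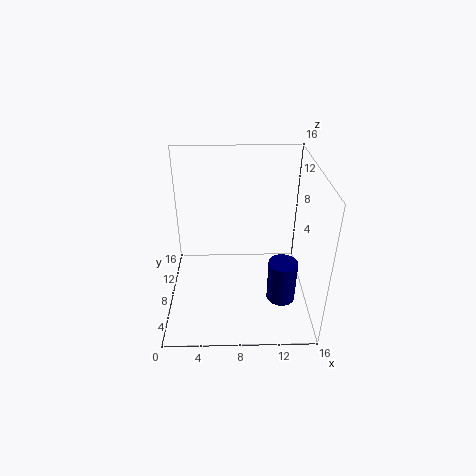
a = 12.5, b = 4, c = 3, s = 1.5, col = 'navy'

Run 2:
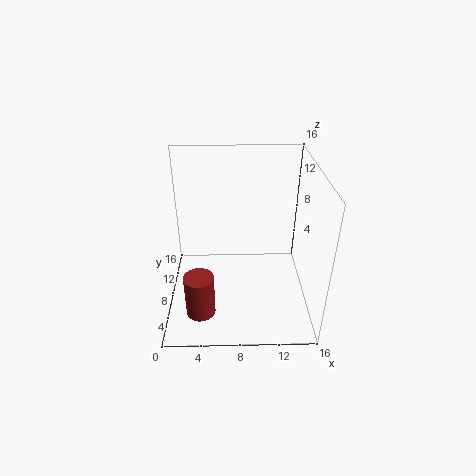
a = 4, b = 2.5, c = 2.5, s = 1.5, col = 'brown'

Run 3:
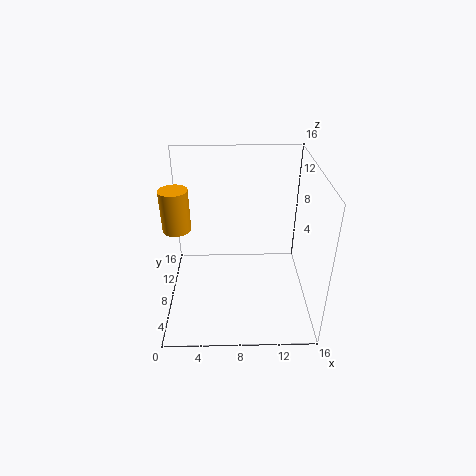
a = 1.5, b = 7.5, c = 9.5, s = 1.5, col = 'orange'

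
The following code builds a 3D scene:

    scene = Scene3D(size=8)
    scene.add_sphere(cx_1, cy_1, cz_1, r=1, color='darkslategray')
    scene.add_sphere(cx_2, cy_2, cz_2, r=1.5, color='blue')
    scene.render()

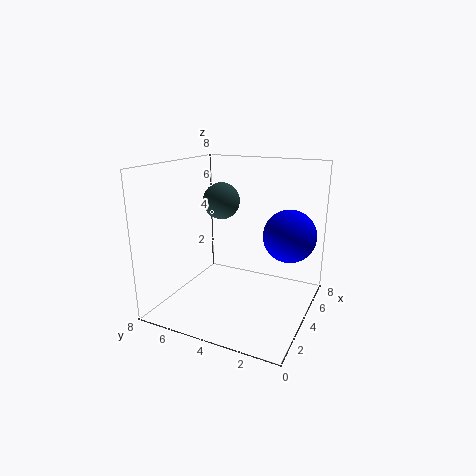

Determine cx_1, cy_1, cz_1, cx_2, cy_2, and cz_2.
cx_1 = 4; cy_1 = 5; cz_1 = 6; cx_2 = 5.5; cy_2 = 1.5; cz_2 = 4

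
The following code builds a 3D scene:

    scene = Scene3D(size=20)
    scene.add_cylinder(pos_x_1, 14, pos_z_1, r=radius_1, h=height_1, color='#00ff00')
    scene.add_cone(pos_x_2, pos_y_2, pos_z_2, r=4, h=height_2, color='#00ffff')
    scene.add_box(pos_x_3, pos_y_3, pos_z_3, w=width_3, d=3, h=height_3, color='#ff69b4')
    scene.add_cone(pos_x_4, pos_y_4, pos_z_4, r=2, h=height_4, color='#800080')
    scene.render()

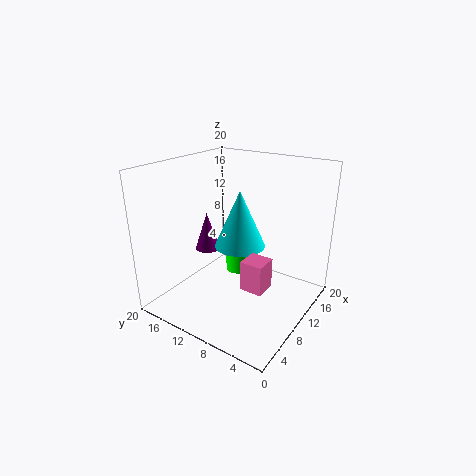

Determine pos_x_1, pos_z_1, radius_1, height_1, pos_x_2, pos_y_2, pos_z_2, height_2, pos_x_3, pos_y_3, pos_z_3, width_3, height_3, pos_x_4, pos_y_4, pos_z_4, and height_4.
pos_x_1 = 16
pos_z_1 = 1
radius_1 = 2
height_1 = 4
pos_x_2 = 15
pos_y_2 = 13
pos_z_2 = 6
height_2 = 9
pos_x_3 = 6
pos_y_3 = 4
pos_z_3 = 5
width_3 = 3
height_3 = 4
pos_x_4 = 13
pos_y_4 = 18
pos_z_4 = 5
height_4 = 6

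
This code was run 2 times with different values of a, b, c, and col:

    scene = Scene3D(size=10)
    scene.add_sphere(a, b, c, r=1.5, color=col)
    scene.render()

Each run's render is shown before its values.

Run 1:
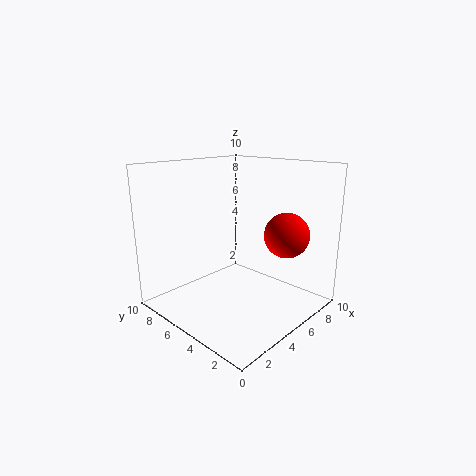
a = 6.5; b = 2; c = 5.5; col = 'red'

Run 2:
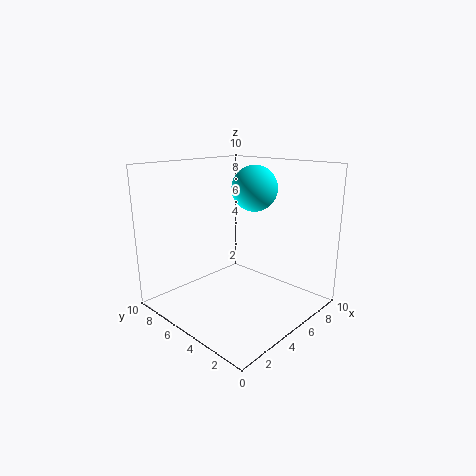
a = 5.5; b = 4; c = 8.5; col = 'cyan'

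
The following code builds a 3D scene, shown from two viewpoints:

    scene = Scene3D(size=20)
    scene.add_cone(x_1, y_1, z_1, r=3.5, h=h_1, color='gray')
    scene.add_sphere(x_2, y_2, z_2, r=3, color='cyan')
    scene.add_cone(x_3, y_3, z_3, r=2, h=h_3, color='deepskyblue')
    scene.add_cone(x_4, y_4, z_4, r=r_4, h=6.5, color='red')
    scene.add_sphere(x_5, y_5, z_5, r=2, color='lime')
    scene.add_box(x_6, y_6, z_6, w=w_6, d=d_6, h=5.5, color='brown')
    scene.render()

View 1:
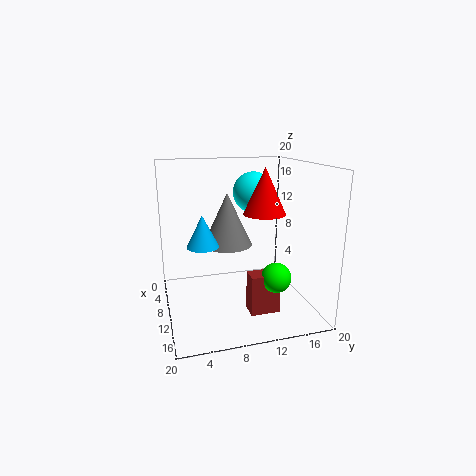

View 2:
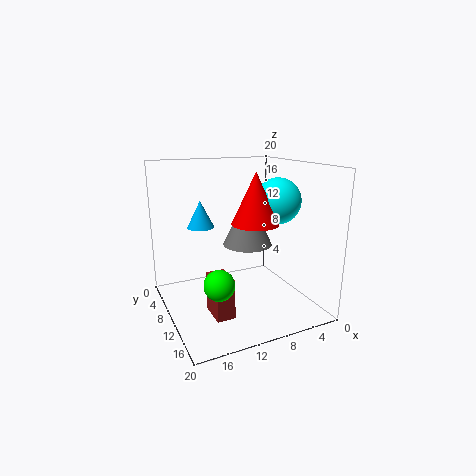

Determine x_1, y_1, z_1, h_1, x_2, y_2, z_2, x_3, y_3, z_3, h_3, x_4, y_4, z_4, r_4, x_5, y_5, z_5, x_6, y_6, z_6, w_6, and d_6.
x_1 = 8; y_1 = 9; z_1 = 8.5; h_1 = 7.5; x_2 = 6; y_2 = 13.5; z_2 = 15.5; x_3 = 13.5; y_3 = 4.5; z_3 = 10.5; h_3 = 4; x_4 = 9.5; y_4 = 14; z_4 = 13; r_4 = 3; x_5 = 14.5; y_5 = 14; z_5 = 5.5; x_6 = 12.5; y_6 = 10.5; z_6 = 0.5; w_6 = 2.5; d_6 = 4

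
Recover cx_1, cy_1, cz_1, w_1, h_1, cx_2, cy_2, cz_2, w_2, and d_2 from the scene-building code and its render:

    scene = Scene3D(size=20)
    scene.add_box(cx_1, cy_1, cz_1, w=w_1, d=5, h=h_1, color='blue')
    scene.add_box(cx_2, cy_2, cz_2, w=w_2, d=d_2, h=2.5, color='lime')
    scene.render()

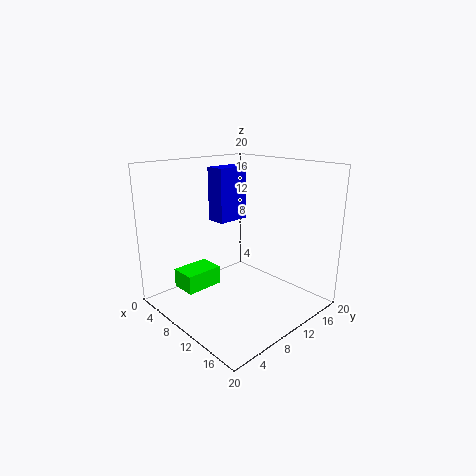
cx_1 = 3; cy_1 = 10.5; cz_1 = 11; w_1 = 3; h_1 = 8; cx_2 = 6; cy_2 = 2; cz_2 = 4; w_2 = 3.5; d_2 = 5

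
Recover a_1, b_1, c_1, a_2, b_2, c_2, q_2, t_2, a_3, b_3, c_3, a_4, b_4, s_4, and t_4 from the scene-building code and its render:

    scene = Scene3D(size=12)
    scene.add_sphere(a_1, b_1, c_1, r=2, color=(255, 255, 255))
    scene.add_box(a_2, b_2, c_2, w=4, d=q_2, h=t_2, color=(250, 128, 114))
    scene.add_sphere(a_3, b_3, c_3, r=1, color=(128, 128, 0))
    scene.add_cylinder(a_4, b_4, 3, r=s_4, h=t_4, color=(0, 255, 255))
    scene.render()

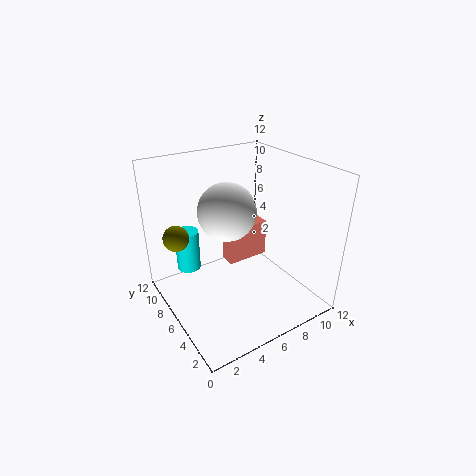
a_1 = 3.5; b_1 = 3.5; c_1 = 10; a_2 = 6.5; b_2 = 8; c_2 = 2; q_2 = 1.5; t_2 = 3.5; a_3 = 1; b_3 = 7; c_3 = 7; a_4 = 2.5; b_4 = 8.5; s_4 = 1; t_4 = 3.5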